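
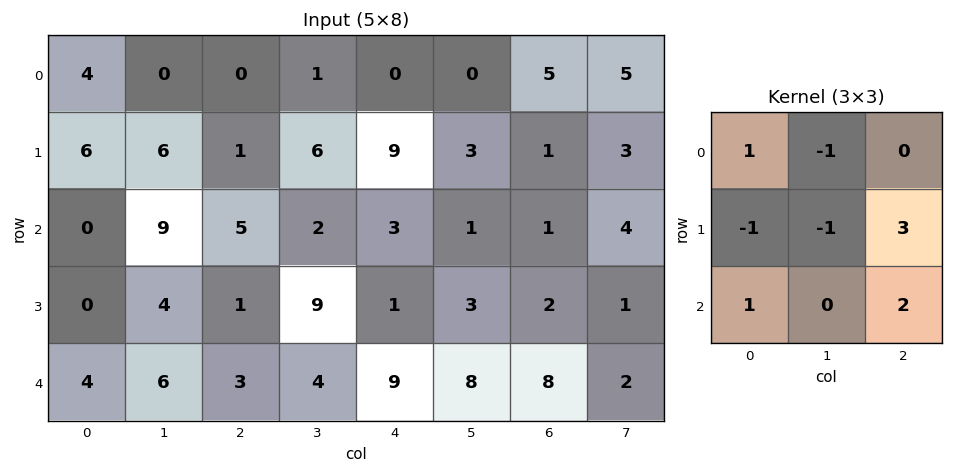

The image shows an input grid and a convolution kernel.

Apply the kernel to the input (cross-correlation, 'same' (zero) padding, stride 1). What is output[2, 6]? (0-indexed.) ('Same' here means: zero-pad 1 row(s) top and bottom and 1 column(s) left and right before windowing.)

17

The receptive field on the zero-padded input at this output position is [3 1 3 / 1 1 4 / 3 2 1]. Elementwise product with the kernel and sum: 3·1 + 1·-1 + 1·-1 + 1·-1 + 4·3 + 3·1 + 1·2.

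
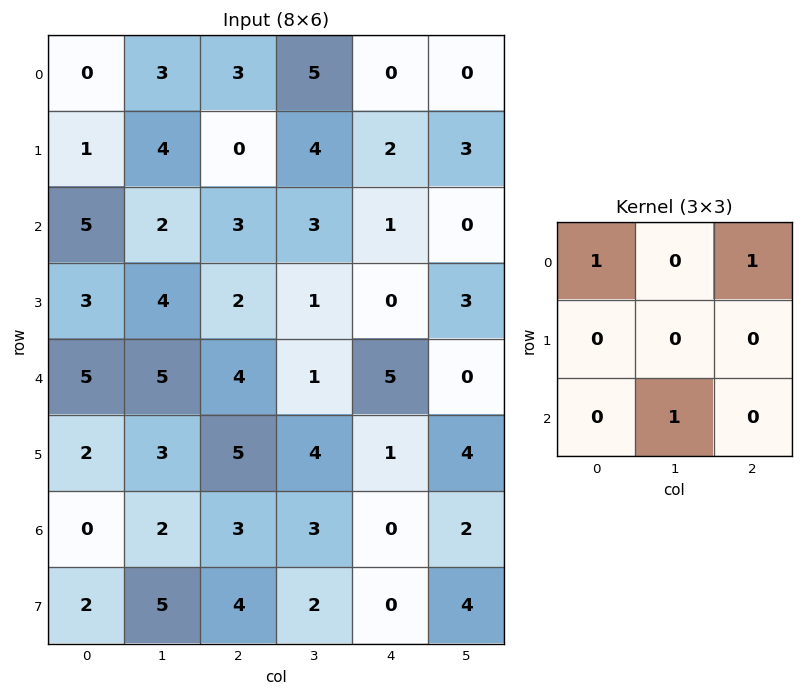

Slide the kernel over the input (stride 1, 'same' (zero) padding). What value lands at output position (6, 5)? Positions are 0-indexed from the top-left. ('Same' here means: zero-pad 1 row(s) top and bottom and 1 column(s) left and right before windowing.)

5

The receptive field on the zero-padded input at this output position is [1 4 0 / 0 2 0 / 0 4 0]. Elementwise product with the kernel and sum: 1·1 + 0·1 + 4·1.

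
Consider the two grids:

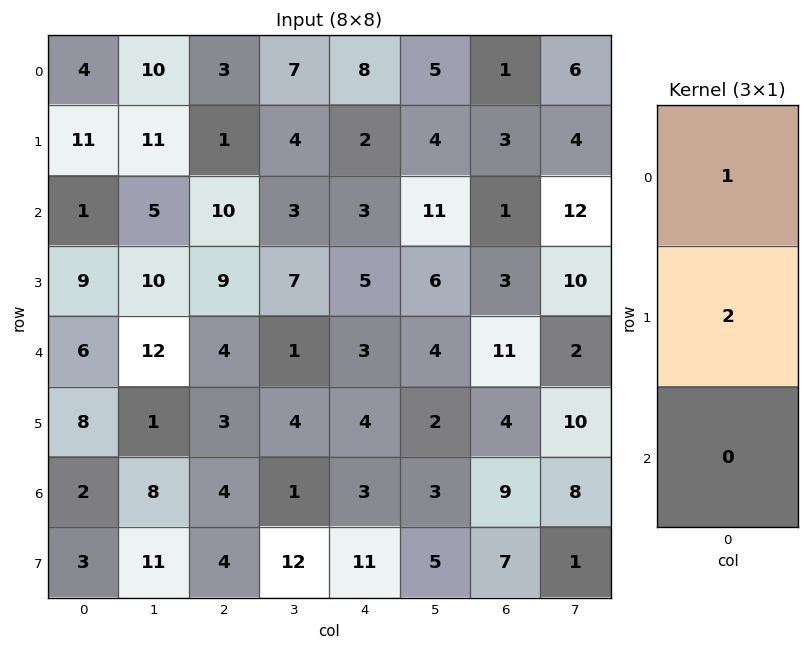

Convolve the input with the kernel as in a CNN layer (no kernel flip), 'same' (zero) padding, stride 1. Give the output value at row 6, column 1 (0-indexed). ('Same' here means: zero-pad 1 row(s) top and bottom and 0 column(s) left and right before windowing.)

17

The receptive field on the zero-padded input at this output position is [1 / 8 / 11]. Elementwise product with the kernel and sum: 1·1 + 8·2.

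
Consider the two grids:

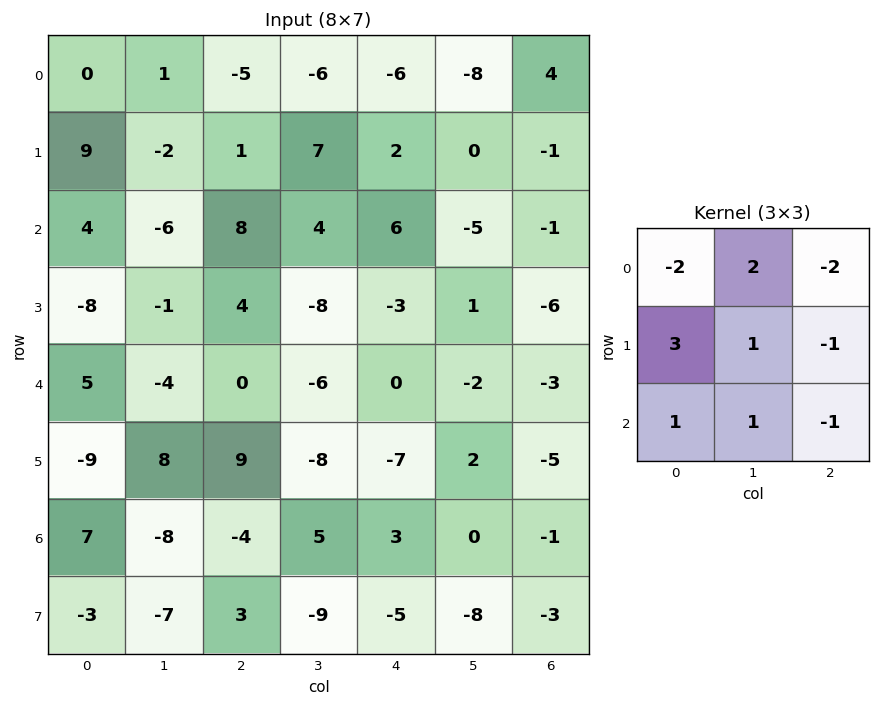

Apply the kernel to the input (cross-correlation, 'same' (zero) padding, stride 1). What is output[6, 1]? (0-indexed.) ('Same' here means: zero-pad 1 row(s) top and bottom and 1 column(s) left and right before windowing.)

The receptive field on the zero-padded input at this output position is [-9 8 9 / 7 -8 -4 / -3 -7 3]. Elementwise product with the kernel and sum: -9·-2 + 8·2 + 9·-2 + 7·3 + -8·1 + -4·-1 + -3·1 + -7·1 + 3·-1.

20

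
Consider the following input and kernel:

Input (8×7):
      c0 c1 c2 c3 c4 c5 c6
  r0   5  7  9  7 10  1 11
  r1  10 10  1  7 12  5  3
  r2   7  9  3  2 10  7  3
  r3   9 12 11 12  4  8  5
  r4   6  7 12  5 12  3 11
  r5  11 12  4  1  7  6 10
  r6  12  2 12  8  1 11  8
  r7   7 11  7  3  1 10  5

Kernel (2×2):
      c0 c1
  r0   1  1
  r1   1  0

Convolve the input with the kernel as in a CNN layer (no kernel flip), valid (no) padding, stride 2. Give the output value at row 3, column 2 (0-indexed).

13

The receptive field on the input at this output position is [1 11 / 1 10]. Elementwise product with the kernel and sum: 1·1 + 11·1 + 1·1.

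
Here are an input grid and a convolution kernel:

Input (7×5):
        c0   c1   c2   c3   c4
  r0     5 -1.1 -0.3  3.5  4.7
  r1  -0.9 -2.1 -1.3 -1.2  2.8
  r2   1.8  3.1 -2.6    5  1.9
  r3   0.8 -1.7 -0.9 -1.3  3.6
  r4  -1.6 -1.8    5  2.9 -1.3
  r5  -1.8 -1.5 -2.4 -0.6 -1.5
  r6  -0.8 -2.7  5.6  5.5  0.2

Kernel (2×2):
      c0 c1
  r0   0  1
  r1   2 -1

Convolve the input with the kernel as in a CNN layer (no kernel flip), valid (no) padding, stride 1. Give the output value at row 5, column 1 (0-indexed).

-13.4

The receptive field on the input at this output position is [-1.5 -2.4 / -2.7 5.6]. Elementwise product with the kernel and sum: -2.4·1 + -2.7·2 + 5.6·-1.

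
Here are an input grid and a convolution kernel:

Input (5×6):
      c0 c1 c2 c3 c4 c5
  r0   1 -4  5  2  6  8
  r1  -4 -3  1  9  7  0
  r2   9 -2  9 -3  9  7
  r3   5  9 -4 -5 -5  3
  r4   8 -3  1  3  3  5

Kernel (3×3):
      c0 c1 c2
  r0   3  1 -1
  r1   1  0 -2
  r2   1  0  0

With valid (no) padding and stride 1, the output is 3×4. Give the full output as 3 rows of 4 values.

Output[0,0]: The receptive field on the input at this output position is [1 -4 5 / -4 -3 1 / 9 -2 9]. Elementwise product with the kernel and sum: 1·3 + -4·1 + 5·-1 + -4·1 + 1·-2 + 9·1.

-3 -32 7 10
-20 -4 -8 12
37 22 22 -15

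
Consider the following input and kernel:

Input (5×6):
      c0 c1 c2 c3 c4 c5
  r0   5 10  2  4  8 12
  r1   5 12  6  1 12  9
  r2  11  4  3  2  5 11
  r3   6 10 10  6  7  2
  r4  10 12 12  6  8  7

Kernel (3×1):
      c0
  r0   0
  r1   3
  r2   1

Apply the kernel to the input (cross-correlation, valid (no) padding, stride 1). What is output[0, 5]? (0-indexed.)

The receptive field on the input at this output position is [12 / 9 / 11]. Elementwise product with the kernel and sum: 9·3 + 11·1.

38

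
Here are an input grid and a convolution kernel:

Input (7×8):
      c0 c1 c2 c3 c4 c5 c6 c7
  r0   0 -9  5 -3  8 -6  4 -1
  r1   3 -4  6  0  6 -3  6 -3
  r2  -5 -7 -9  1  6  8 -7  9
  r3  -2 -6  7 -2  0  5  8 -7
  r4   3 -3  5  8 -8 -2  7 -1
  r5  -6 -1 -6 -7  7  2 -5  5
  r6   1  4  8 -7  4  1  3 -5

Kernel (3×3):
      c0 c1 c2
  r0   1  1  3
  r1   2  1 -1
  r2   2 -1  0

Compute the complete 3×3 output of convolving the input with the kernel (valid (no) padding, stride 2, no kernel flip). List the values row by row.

Output[0,0]: The receptive field on the input at this output position is [0 -9 5 / 3 -4 6 / -5 -7 -9]. Elementwise product with the kernel and sum: 0·1 + -9·1 + 5·3 + 3·2 + -4·1 + 6·-1 + -5·2 + -7·-1.

-1 13 21
-47 24 -24
6 -14 39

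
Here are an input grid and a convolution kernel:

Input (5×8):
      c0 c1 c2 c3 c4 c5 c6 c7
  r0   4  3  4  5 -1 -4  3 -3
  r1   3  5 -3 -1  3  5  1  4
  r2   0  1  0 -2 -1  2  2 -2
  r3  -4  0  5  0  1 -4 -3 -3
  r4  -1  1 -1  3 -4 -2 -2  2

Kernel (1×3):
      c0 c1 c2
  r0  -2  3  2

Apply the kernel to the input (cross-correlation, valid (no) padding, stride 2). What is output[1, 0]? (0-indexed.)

3

The receptive field on the input at this output position is [0 1 0]. Elementwise product with the kernel and sum: 0·-2 + 1·3 + 0·2.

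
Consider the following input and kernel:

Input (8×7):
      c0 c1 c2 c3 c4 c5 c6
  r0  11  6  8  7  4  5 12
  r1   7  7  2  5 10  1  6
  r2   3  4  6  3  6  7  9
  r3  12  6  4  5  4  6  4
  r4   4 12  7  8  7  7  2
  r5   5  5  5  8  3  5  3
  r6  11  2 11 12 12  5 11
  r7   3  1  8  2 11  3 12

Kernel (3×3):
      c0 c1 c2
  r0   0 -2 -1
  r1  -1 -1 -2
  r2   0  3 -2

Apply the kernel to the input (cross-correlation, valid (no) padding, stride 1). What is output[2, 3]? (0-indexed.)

-33

The receptive field on the input at this output position is [3 6 7 / 5 4 6 / 8 7 7]. Elementwise product with the kernel and sum: 6·-2 + 7·-1 + 5·-1 + 4·-1 + 6·-2 + 7·3 + 7·-2.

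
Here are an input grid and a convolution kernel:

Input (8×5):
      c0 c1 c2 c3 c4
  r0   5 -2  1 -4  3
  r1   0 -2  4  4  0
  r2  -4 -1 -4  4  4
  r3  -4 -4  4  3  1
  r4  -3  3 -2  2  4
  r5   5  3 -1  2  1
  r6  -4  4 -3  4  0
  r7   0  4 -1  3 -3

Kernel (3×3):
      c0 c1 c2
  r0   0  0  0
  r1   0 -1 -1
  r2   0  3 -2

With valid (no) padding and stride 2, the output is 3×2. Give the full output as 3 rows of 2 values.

Output[0,0]: The receptive field on the input at this output position is [5 -2 1 / 0 -2 4 / -4 -1 -4]. Elementwise product with the kernel and sum: -2·-1 + 4·-1 + -1·3 + -4·-2.

3 0
13 -6
16 9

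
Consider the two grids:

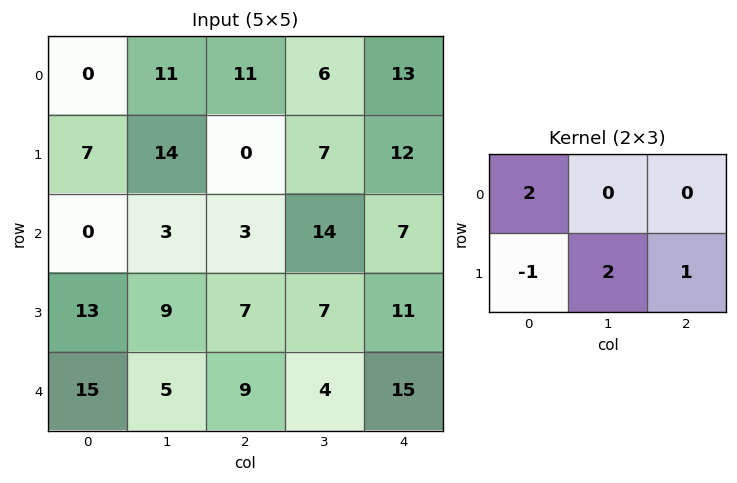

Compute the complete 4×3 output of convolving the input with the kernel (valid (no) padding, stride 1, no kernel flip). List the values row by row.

Output[0,0]: The receptive field on the input at this output position is [0 11 11 / 7 14 0]. Elementwise product with the kernel and sum: 0·2 + 7·-1 + 14·2 + 0·1.
Output[0,1]: The receptive field on the input at this output position is [11 11 6 / 14 0 7]. Elementwise product with the kernel and sum: 11·2 + 14·-1 + 0·2 + 7·1.

21 15 48
23 45 32
12 18 24
30 35 28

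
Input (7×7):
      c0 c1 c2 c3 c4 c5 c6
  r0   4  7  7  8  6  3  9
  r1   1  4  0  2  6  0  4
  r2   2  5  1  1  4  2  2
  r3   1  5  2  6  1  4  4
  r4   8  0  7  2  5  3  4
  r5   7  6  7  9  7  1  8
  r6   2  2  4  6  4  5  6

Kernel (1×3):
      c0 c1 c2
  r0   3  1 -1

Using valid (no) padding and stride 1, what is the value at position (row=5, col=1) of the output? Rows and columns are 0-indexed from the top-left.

16

The receptive field on the input at this output position is [6 7 9]. Elementwise product with the kernel and sum: 6·3 + 7·1 + 9·-1.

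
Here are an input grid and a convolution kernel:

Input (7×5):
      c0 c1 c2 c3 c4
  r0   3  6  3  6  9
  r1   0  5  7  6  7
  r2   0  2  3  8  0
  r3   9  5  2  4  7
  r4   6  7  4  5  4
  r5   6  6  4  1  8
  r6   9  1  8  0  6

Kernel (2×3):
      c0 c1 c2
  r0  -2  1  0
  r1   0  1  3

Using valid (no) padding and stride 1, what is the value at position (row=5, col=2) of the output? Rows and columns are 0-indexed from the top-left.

The receptive field on the input at this output position is [4 1 8 / 8 0 6]. Elementwise product with the kernel and sum: 4·-2 + 1·1 + 0·1 + 6·3.

11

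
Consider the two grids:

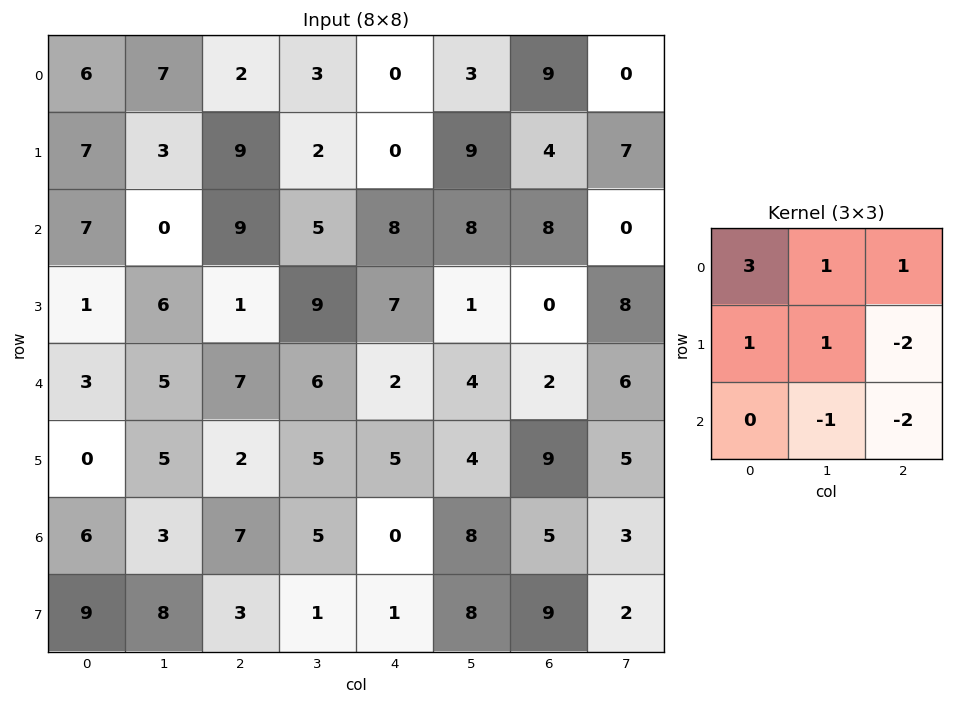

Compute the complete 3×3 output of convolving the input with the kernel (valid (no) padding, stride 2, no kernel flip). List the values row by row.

1 -1 -11
16 26 40
5 21 -15

Output[0,0]: The receptive field on the input at this output position is [6 7 2 / 7 3 9 / 7 0 9]. Elementwise product with the kernel and sum: 6·3 + 7·1 + 2·1 + 7·1 + 3·1 + 9·-2 + 0·-1 + 9·-2.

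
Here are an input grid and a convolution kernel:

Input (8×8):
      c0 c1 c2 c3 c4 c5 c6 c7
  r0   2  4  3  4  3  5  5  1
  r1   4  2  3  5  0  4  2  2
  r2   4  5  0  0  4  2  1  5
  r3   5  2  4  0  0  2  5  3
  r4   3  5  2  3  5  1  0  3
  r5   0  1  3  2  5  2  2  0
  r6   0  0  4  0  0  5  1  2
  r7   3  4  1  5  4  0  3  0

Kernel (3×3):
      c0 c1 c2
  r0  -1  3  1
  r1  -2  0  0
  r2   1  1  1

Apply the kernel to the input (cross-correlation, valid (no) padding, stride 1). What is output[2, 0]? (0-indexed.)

11

The receptive field on the input at this output position is [4 5 0 / 5 2 4 / 3 5 2]. Elementwise product with the kernel and sum: 4·-1 + 5·3 + 0·1 + 5·-2 + 3·1 + 5·1 + 2·1.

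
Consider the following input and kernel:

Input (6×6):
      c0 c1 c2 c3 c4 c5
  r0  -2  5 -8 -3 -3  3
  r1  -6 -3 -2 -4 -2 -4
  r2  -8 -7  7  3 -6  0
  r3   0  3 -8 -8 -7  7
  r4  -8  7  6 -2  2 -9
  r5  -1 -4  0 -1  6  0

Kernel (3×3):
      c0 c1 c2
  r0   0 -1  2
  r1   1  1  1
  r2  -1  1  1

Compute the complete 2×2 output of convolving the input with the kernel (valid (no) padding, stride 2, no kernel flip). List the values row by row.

-24 -21
37 -44

Output[0,0]: The receptive field on the input at this output position is [-2 5 -8 / -6 -3 -2 / -8 -7 7]. Elementwise product with the kernel and sum: 5·-1 + -8·2 + -6·1 + -3·1 + -2·1 + -8·-1 + -7·1 + 7·1.
Output[0,1]: The receptive field on the input at this output position is [-8 -3 -3 / -2 -4 -2 / 7 3 -6]. Elementwise product with the kernel and sum: -3·-1 + -3·2 + -2·1 + -4·1 + -2·1 + 7·-1 + 3·1 + -6·1.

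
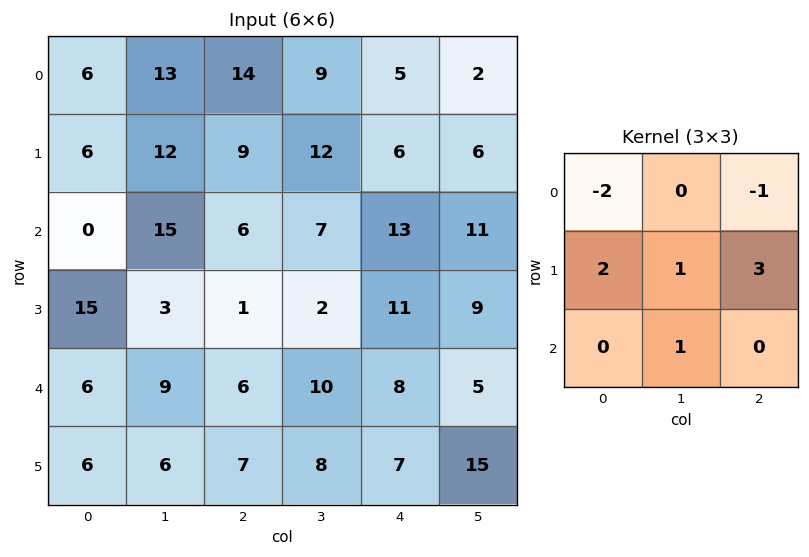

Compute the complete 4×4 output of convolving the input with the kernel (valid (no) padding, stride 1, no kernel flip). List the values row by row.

40 40 22 41
15 22 36 41
39 -18 22 25
14 53 41 37

Output[0,0]: The receptive field on the input at this output position is [6 13 14 / 6 12 9 / 0 15 6]. Elementwise product with the kernel and sum: 6·-2 + 14·-1 + 6·2 + 12·1 + 9·3 + 15·1.
Output[0,1]: The receptive field on the input at this output position is [13 14 9 / 12 9 12 / 15 6 7]. Elementwise product with the kernel and sum: 13·-2 + 9·-1 + 12·2 + 9·1 + 12·3 + 6·1.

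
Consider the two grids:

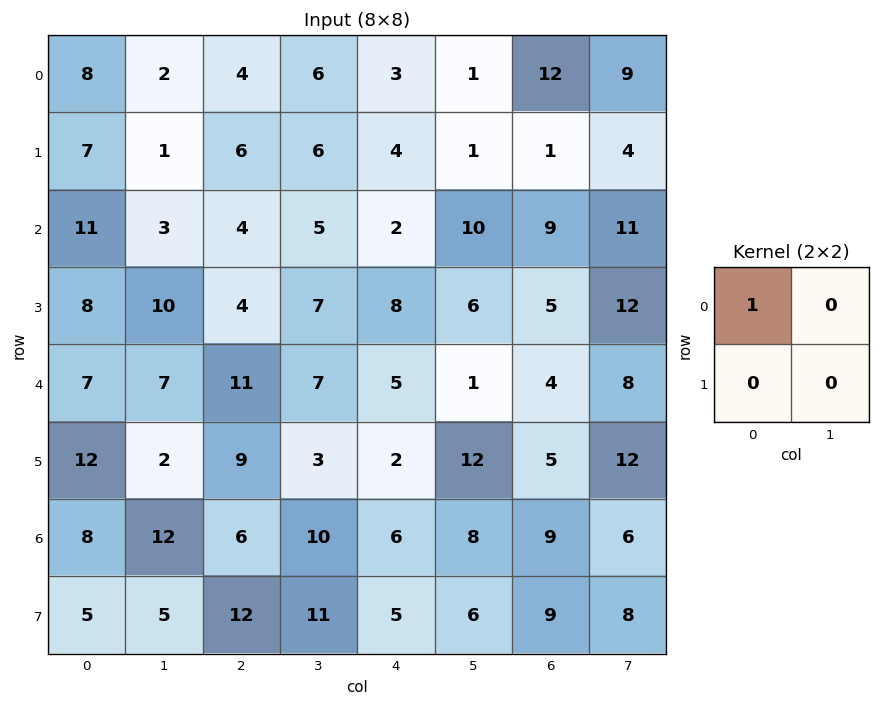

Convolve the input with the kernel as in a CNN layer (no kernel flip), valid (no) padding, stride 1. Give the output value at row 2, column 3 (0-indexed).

5

The receptive field on the input at this output position is [5 2 / 7 8]. Elementwise product with the kernel and sum: 5·1.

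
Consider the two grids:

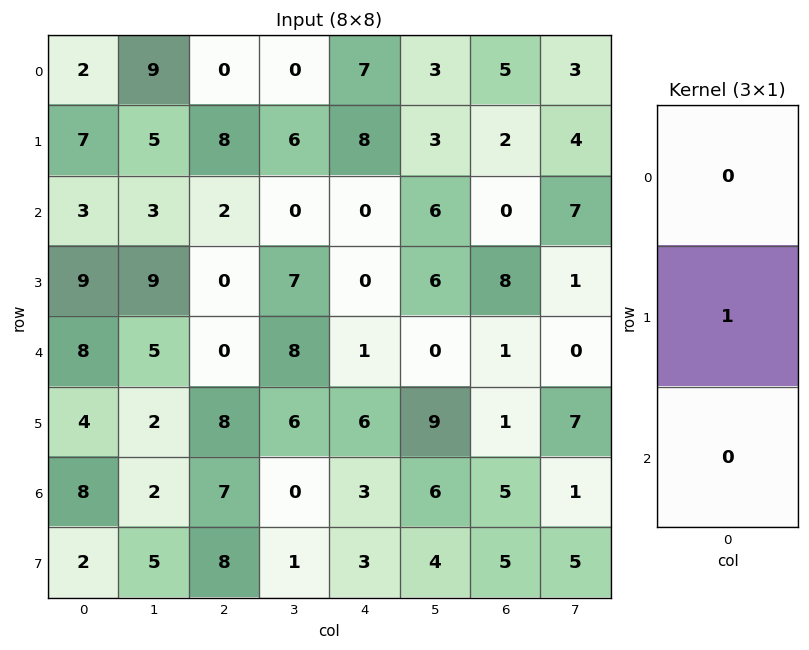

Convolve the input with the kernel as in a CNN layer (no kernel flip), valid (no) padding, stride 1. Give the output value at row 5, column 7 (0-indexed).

1

The receptive field on the input at this output position is [7 / 1 / 5]. Elementwise product with the kernel and sum: 1·1.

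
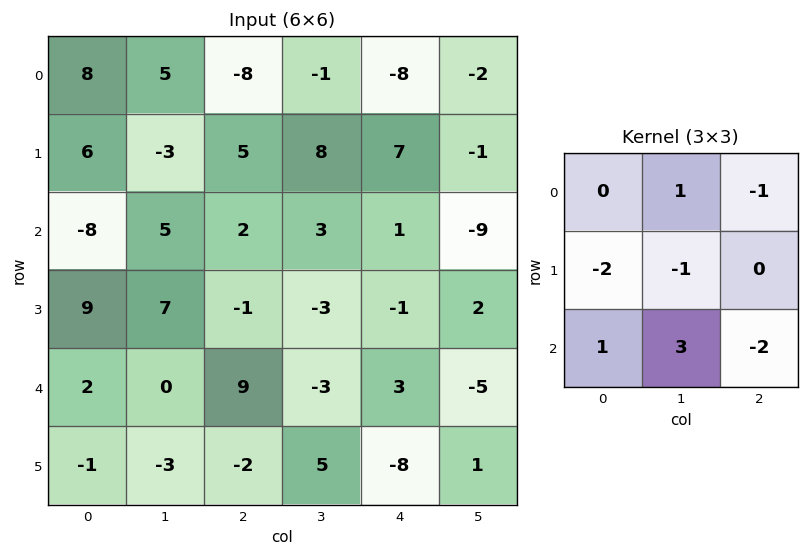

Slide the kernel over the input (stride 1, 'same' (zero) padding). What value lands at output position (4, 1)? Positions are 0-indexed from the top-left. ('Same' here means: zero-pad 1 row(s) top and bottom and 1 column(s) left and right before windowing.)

-2

The receptive field on the zero-padded input at this output position is [9 7 -1 / 2 0 9 / -1 -3 -2]. Elementwise product with the kernel and sum: 7·1 + -1·-1 + 2·-2 + 0·-1 + -1·1 + -3·3 + -2·-2.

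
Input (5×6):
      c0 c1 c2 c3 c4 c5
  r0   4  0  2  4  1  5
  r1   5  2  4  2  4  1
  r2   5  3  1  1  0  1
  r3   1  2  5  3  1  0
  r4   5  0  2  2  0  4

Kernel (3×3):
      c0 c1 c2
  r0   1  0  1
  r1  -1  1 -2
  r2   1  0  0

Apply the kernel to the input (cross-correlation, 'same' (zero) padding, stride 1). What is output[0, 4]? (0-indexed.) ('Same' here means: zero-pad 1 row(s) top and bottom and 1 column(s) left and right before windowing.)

The receptive field on the zero-padded input at this output position is [0 0 0 / 4 1 5 / 2 4 1]. Elementwise product with the kernel and sum: 0·1 + 0·1 + 4·-1 + 1·1 + 5·-2 + 2·1.

-11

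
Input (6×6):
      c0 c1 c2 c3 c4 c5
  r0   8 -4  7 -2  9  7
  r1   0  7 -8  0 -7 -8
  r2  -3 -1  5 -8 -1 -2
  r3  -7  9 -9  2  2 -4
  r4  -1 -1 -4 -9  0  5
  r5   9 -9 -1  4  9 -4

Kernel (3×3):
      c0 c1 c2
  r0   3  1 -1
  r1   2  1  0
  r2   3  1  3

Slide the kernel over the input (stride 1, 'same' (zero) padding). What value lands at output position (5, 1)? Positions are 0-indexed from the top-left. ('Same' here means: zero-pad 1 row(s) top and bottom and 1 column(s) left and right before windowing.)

9

The receptive field on the zero-padded input at this output position is [-1 -1 -4 / 9 -9 -1 / 0 0 0]. Elementwise product with the kernel and sum: -1·3 + -1·1 + -4·-1 + 9·2 + -9·1 + 0·3 + 0·1 + 0·3.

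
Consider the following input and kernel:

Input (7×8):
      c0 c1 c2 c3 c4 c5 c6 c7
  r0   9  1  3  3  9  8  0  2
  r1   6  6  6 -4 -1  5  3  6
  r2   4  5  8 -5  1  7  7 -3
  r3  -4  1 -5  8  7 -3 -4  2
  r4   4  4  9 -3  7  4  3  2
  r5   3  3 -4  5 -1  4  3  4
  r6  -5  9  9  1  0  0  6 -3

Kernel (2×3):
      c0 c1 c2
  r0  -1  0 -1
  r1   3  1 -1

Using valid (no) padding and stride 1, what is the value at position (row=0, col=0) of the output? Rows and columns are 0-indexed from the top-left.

The receptive field on the input at this output position is [9 1 3 / 6 6 6]. Elementwise product with the kernel and sum: 9·-1 + 3·-1 + 6·3 + 6·1 + 6·-1.

6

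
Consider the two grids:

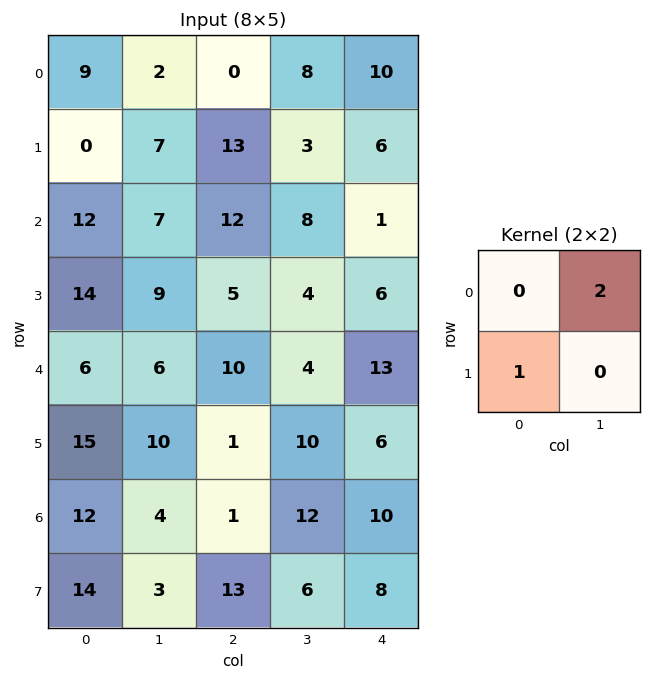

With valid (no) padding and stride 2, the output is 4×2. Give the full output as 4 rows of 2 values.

4 29
28 21
27 9
22 37

Output[0,0]: The receptive field on the input at this output position is [9 2 / 0 7]. Elementwise product with the kernel and sum: 2·2 + 0·1.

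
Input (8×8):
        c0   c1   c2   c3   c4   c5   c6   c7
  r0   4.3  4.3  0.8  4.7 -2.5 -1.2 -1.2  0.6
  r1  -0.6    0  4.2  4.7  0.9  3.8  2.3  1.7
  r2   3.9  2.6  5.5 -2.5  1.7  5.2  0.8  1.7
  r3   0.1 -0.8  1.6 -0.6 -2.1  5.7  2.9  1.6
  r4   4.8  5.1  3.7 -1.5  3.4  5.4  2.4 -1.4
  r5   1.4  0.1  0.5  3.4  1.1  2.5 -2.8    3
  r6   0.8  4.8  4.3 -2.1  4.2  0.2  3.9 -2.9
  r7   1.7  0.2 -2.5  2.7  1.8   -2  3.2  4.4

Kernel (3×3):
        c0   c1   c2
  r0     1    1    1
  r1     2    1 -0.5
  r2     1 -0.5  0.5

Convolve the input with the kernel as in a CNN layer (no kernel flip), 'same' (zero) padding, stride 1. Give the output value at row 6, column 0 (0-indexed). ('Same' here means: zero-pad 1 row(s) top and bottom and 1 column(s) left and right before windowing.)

The receptive field on the zero-padded input at this output position is [0 1.4 0.1 / 0 0.8 4.8 / 0 1.7 0.2]. Elementwise product with the kernel and sum: 0·1 + 1.4·1 + 0.1·1 + 0·2 + 0.8·1 + 4.8·-0.5 + 0·1 + 1.7·-0.5 + 0.2·0.5.

-0.85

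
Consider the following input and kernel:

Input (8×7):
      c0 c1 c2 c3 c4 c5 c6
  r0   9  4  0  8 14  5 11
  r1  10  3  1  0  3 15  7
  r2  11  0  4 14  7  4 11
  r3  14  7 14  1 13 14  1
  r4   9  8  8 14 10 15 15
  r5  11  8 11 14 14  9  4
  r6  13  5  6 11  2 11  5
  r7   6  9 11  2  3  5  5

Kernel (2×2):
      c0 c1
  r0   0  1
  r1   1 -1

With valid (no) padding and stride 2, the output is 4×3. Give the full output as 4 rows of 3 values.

Output[0,0]: The receptive field on the input at this output position is [9 4 / 10 3]. Elementwise product with the kernel and sum: 4·1 + 10·1 + 3·-1.

11 9 -7
7 27 3
11 11 20
2 20 9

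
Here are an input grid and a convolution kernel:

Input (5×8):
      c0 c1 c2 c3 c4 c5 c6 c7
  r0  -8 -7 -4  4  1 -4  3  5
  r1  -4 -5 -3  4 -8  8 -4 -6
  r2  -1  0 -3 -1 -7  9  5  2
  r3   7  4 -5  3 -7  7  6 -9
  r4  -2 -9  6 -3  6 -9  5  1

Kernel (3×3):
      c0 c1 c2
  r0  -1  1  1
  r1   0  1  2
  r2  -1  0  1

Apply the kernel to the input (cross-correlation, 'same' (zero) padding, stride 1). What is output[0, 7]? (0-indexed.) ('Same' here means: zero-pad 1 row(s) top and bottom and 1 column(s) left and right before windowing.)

The receptive field on the zero-padded input at this output position is [0 0 0 / 3 5 0 / -4 -6 0]. Elementwise product with the kernel and sum: 0·-1 + 0·1 + 0·1 + 5·1 + 0·2 + -4·-1 + 0·1.

9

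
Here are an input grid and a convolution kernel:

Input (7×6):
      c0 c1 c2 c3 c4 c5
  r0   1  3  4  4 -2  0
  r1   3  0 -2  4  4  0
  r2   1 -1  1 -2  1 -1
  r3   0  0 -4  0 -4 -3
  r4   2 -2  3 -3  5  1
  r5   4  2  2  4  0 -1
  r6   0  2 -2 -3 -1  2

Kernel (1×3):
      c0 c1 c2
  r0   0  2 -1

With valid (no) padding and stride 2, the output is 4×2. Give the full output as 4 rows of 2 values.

2 10
-3 -5
-7 -11
6 -5

Output[0,0]: The receptive field on the input at this output position is [1 3 4]. Elementwise product with the kernel and sum: 3·2 + 4·-1.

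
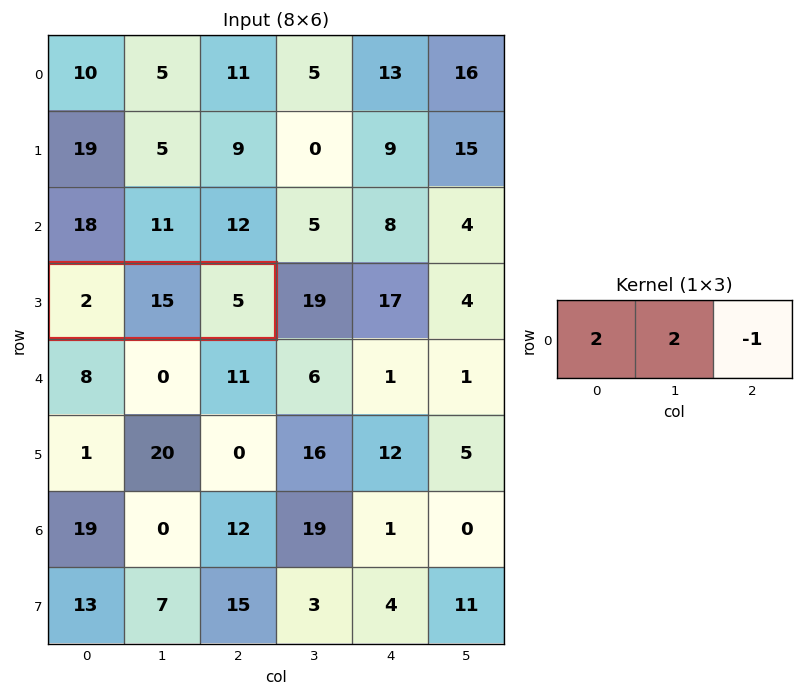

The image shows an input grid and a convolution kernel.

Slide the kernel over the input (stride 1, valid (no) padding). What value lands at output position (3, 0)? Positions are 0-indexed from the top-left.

The receptive field on the input at this output position is [2 15 5]. Elementwise product with the kernel and sum: 2·2 + 15·2 + 5·-1.

29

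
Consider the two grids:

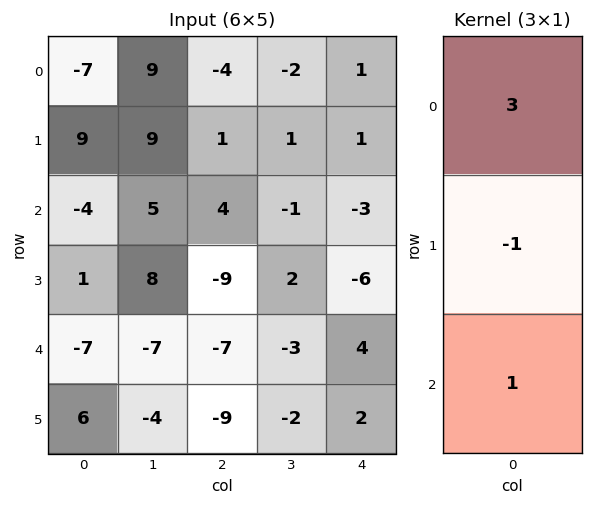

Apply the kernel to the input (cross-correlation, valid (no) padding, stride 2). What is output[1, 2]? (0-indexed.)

1

The receptive field on the input at this output position is [-3 / -6 / 4]. Elementwise product with the kernel and sum: -3·3 + -6·-1 + 4·1.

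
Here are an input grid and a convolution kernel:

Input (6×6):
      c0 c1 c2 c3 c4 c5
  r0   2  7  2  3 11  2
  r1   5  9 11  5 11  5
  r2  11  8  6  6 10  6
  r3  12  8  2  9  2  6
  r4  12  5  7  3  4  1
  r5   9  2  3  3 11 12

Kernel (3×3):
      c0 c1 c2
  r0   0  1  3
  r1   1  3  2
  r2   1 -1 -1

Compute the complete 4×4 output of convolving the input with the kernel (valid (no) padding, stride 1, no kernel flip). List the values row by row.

Output[0,0]: The receptive field on the input at this output position is [2 7 2 / 5 9 11 / 11 8 6]. Elementwise product with the kernel and sum: 7·1 + 2·3 + 5·1 + 9·3 + 11·2 + 11·1 + 8·-1 + 6·-1.
Output[0,1]: The receptive field on the input at this output position is [7 2 3 / 9 11 5 / 8 6 6]. Elementwise product with the kernel and sum: 2·1 + 3·3 + 9·1 + 11·3 + 5·2 + 8·1 + 6·-1 + 6·-1.

64 59 74 55
91 61 73 75
66 51 69 53
59 57 28 17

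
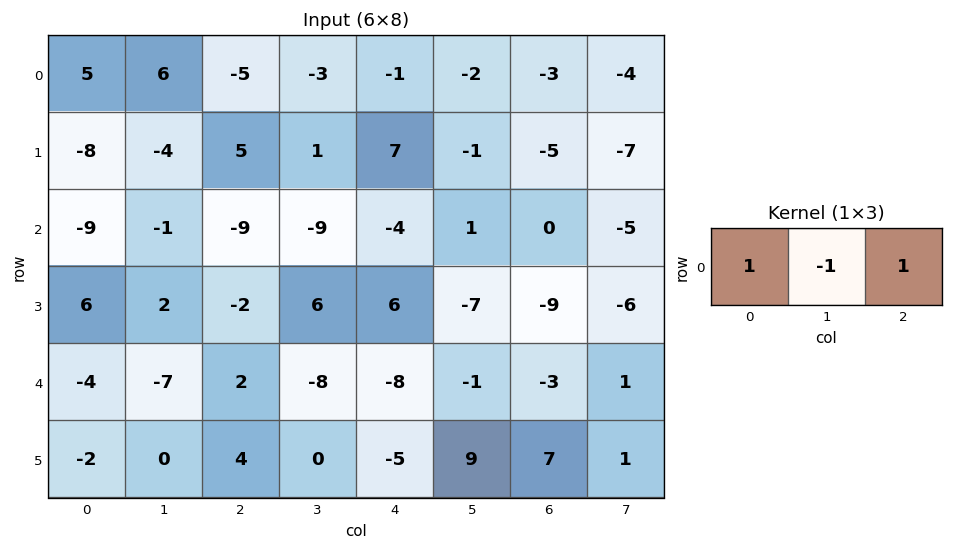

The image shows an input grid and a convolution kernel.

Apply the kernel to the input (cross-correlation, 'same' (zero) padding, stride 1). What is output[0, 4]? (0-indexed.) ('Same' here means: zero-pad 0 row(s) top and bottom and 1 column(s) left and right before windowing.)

-4

The receptive field on the zero-padded input at this output position is [-3 -1 -2]. Elementwise product with the kernel and sum: -3·1 + -1·-1 + -2·1.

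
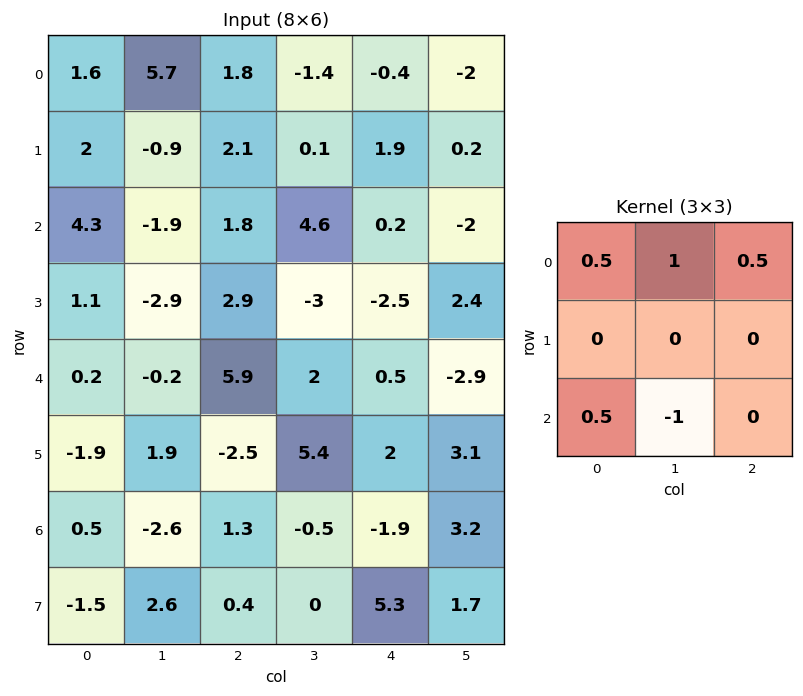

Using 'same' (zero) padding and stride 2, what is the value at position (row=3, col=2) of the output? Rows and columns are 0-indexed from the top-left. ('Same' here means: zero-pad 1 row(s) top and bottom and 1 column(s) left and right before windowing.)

The receptive field on the zero-padded input at this output position is [5.4 2 3.1 / -0.5 -1.9 3.2 / 0 5.3 1.7]. Elementwise product with the kernel and sum: 5.4·0.5 + 2·1 + 3.1·0.5 + 0·0.5 + 5.3·-1.

0.95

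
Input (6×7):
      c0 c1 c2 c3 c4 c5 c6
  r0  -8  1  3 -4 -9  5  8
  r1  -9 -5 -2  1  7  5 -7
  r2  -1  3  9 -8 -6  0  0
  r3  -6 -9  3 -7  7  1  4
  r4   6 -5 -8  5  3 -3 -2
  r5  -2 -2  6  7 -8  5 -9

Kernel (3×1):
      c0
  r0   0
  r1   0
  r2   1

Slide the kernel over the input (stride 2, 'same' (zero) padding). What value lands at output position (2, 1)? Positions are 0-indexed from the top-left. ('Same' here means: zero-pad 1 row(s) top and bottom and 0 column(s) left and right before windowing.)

6

The receptive field on the zero-padded input at this output position is [3 / -8 / 6]. Elementwise product with the kernel and sum: 6·1.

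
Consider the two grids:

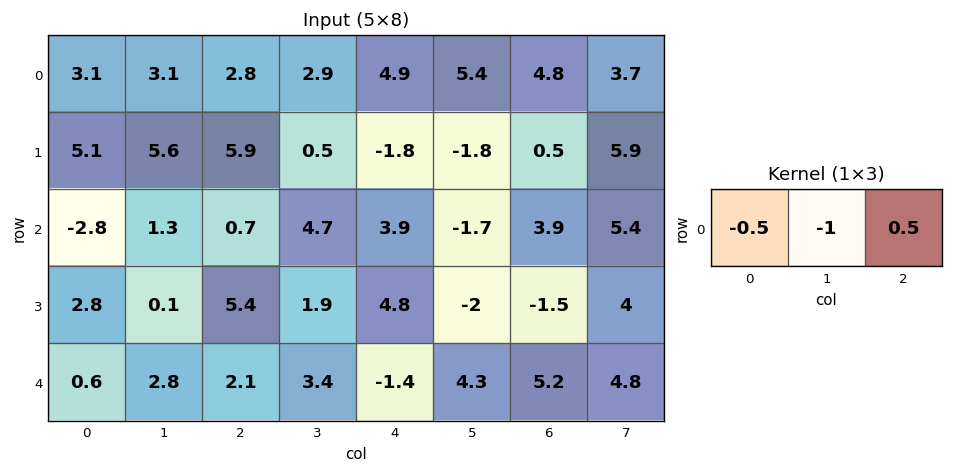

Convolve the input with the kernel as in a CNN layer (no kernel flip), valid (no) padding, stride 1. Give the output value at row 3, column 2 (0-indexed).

The receptive field on the input at this output position is [5.4 1.9 4.8]. Elementwise product with the kernel and sum: 5.4·-0.5 + 1.9·-1 + 4.8·0.5.

-2.2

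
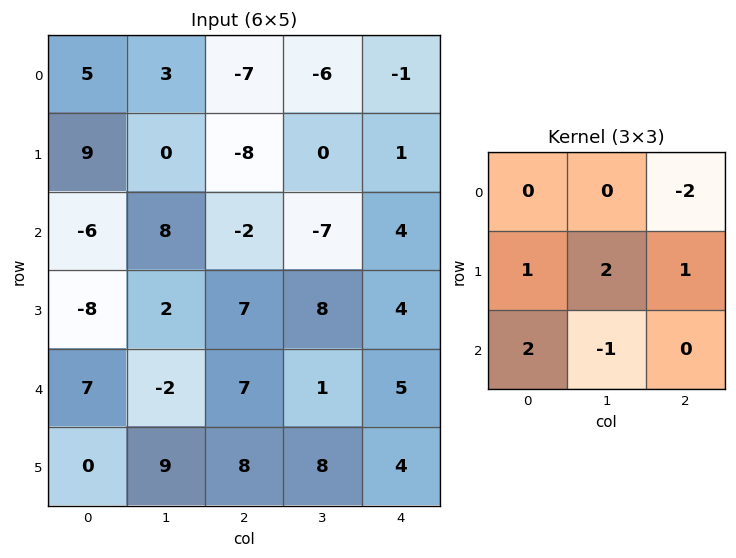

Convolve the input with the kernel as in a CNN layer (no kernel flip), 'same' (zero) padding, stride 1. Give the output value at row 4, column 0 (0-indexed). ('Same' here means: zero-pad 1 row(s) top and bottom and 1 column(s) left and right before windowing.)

The receptive field on the zero-padded input at this output position is [0 -8 2 / 0 7 -2 / 0 0 9]. Elementwise product with the kernel and sum: 2·-2 + 0·1 + 7·2 + -2·1 + 0·2 + 0·-1.

8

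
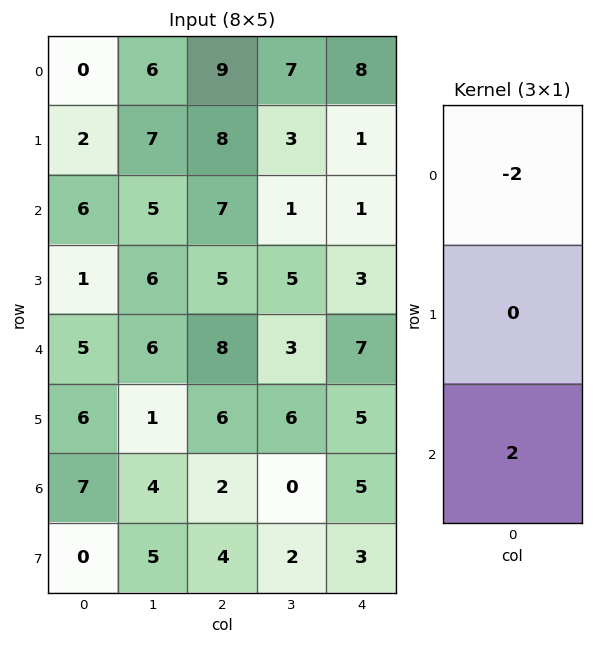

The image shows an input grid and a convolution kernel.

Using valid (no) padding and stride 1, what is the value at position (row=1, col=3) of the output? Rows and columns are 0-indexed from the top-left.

The receptive field on the input at this output position is [3 / 1 / 5]. Elementwise product with the kernel and sum: 3·-2 + 5·2.

4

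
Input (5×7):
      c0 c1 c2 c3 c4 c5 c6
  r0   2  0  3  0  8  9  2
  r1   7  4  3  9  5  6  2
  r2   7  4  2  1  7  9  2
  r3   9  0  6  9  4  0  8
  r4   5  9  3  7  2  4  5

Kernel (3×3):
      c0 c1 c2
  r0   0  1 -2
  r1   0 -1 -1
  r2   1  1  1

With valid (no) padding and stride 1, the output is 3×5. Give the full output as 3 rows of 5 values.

0 -2 -20 -4 15
7 -3 10 -10 3
11 4 -14 -2 8

Output[0,0]: The receptive field on the input at this output position is [2 0 3 / 7 4 3 / 7 4 2]. Elementwise product with the kernel and sum: 0·1 + 3·-2 + 4·-1 + 3·-1 + 7·1 + 4·1 + 2·1.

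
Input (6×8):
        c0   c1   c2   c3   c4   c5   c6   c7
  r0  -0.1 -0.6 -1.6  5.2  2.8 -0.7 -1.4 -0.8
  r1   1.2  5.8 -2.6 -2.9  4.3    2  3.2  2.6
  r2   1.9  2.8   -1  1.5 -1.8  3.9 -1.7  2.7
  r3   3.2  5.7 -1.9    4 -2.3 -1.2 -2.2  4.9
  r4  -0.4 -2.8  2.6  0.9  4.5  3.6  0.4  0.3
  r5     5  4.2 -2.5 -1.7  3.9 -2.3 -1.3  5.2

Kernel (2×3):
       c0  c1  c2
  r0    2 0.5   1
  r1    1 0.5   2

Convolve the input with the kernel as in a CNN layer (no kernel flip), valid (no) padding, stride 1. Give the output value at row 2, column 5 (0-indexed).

The receptive field on the input at this output position is [3.9 -1.7 2.7 / -1.2 -2.2 4.9]. Elementwise product with the kernel and sum: 3.9·2 + -1.7·0.5 + 2.7·1 + -1.2·1 + -2.2·0.5 + 4.9·2.

17.15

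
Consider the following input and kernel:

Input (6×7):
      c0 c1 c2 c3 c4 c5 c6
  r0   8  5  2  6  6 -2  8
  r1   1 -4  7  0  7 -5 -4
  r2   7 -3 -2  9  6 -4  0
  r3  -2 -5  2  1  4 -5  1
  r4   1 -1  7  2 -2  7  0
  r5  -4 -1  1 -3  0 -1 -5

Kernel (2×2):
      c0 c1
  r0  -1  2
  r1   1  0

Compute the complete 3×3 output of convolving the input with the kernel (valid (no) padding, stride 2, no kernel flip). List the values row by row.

Output[0,0]: The receptive field on the input at this output position is [8 5 / 1 -4]. Elementwise product with the kernel and sum: 8·-1 + 5·2 + 1·1.
Output[0,1]: The receptive field on the input at this output position is [2 6 / 7 0]. Elementwise product with the kernel and sum: 2·-1 + 6·2 + 7·1.

3 17 -3
-15 22 -10
-7 -2 16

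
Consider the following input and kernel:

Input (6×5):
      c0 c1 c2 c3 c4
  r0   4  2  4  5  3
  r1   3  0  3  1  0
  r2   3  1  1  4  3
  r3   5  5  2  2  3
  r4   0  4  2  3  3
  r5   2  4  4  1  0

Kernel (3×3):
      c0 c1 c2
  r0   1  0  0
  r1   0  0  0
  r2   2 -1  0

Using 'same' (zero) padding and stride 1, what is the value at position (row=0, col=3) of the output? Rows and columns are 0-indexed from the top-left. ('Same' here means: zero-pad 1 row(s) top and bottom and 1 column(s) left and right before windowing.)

The receptive field on the zero-padded input at this output position is [0 0 0 / 4 5 3 / 3 1 0]. Elementwise product with the kernel and sum: 0·1 + 3·2 + 1·-1.

5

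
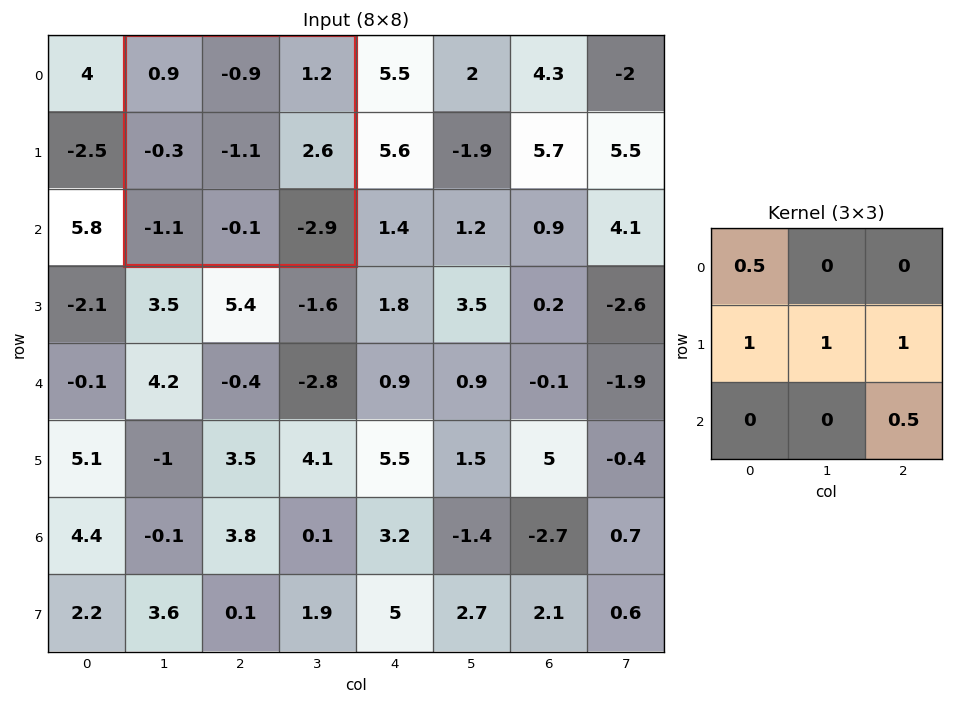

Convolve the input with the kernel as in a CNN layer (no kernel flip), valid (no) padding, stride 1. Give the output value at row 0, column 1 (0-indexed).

The receptive field on the input at this output position is [0.9 -0.9 1.2 / -0.3 -1.1 2.6 / -1.1 -0.1 -2.9]. Elementwise product with the kernel and sum: 0.9·0.5 + -0.3·1 + -1.1·1 + 2.6·1 + -2.9·0.5.

0.2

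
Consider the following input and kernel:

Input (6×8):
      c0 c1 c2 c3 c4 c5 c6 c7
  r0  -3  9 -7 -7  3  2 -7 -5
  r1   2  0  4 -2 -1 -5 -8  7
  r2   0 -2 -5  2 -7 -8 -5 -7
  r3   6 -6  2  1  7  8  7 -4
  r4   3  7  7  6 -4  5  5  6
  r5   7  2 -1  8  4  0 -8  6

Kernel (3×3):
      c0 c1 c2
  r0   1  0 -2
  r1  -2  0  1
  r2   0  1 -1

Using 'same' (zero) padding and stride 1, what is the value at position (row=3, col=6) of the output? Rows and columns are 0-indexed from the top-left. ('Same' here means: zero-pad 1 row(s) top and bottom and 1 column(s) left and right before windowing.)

The receptive field on the zero-padded input at this output position is [-8 -5 -7 / 8 7 -4 / 5 5 6]. Elementwise product with the kernel and sum: -8·1 + -7·-2 + 8·-2 + -4·1 + 5·1 + 6·-1.

-15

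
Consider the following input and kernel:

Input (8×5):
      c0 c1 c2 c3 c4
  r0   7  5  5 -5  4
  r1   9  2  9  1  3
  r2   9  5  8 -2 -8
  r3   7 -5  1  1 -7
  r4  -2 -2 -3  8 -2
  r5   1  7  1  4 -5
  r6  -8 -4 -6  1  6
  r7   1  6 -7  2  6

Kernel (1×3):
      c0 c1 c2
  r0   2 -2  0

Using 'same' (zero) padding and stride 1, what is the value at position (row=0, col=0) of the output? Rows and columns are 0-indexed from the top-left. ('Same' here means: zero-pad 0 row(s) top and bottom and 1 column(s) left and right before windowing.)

-14

The receptive field on the zero-padded input at this output position is [0 7 5]. Elementwise product with the kernel and sum: 0·2 + 7·-2.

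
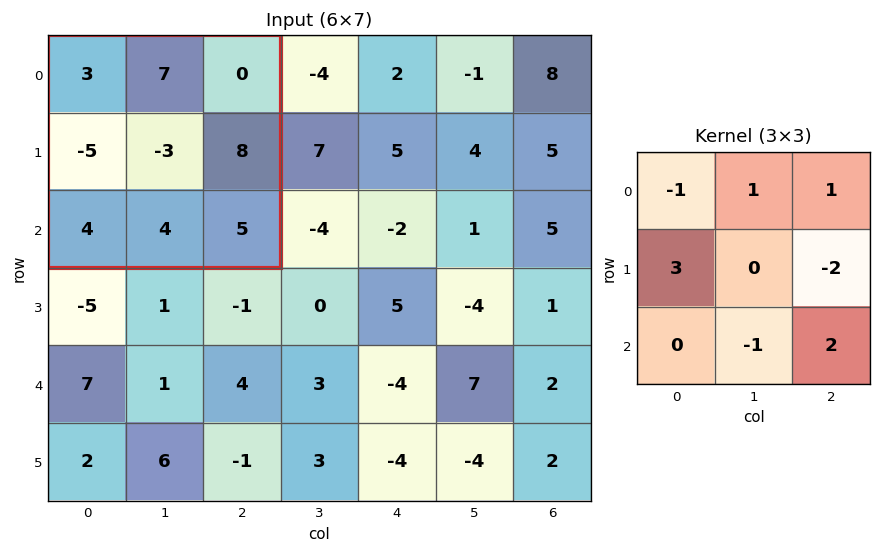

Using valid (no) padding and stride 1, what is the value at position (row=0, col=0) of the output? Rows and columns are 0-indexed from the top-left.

The receptive field on the input at this output position is [3 7 0 / -5 -3 8 / 4 4 5]. Elementwise product with the kernel and sum: 3·-1 + 7·1 + 0·1 + -5·3 + 8·-2 + 4·-1 + 5·2.

-21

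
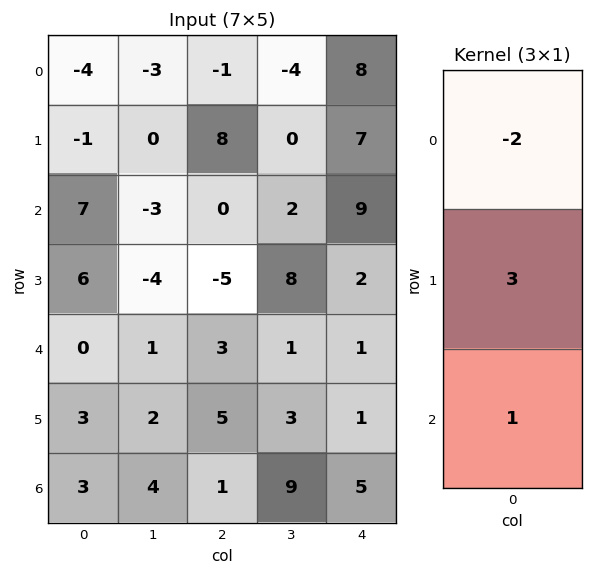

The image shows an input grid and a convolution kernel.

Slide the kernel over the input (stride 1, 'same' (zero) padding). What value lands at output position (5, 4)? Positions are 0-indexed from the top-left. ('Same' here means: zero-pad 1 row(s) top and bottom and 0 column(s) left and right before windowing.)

6

The receptive field on the zero-padded input at this output position is [1 / 1 / 5]. Elementwise product with the kernel and sum: 1·-2 + 1·3 + 5·1.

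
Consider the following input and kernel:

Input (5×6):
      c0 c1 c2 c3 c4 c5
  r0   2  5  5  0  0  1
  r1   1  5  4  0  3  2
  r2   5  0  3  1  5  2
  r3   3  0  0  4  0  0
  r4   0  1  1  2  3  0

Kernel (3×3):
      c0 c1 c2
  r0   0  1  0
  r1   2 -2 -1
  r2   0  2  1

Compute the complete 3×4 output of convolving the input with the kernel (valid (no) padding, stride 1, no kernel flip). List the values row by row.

-4 14 12 4
12 1 7 -7
9 3 0 19

Output[0,0]: The receptive field on the input at this output position is [2 5 5 / 1 5 4 / 5 0 3]. Elementwise product with the kernel and sum: 5·1 + 1·2 + 5·-2 + 4·-1 + 0·2 + 3·1.
Output[0,1]: The receptive field on the input at this output position is [5 5 0 / 5 4 0 / 0 3 1]. Elementwise product with the kernel and sum: 5·1 + 5·2 + 4·-2 + 0·-1 + 3·2 + 1·1.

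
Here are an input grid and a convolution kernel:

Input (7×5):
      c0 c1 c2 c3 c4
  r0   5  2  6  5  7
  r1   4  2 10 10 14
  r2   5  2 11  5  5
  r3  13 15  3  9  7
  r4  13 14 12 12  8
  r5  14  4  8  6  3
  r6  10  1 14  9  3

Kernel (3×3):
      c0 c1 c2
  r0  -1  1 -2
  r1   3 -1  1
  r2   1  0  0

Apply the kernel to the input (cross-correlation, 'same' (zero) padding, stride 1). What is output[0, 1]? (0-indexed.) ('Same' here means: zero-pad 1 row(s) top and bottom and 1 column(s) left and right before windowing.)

The receptive field on the zero-padded input at this output position is [0 0 0 / 5 2 6 / 4 2 10]. Elementwise product with the kernel and sum: 0·-1 + 0·1 + 0·-2 + 5·3 + 2·-1 + 6·1 + 4·1.

23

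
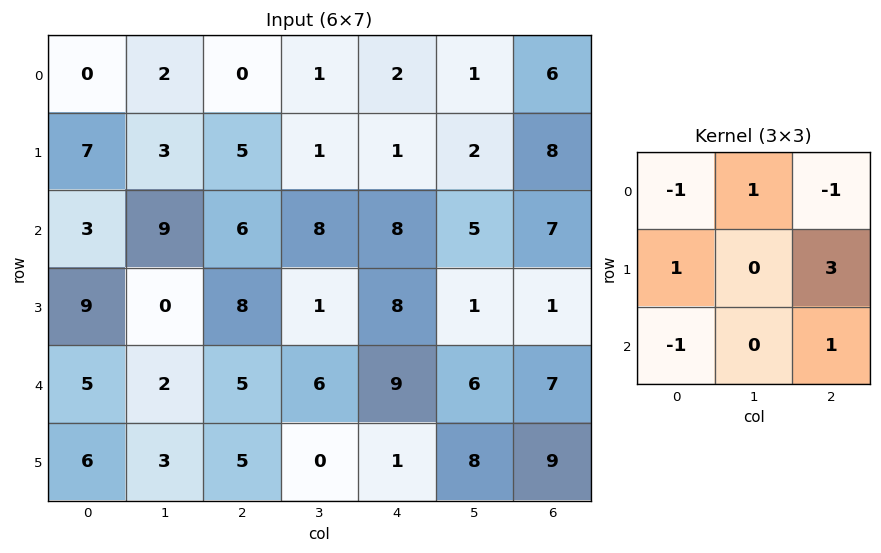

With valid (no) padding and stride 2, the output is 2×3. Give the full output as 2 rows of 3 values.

Output[0,0]: The receptive field on the input at this output position is [0 2 0 / 7 3 5 / 3 9 6]. Elementwise product with the kernel and sum: 0·-1 + 2·1 + 0·-1 + 7·1 + 5·3 + 3·-1 + 6·1.
Output[0,1]: The receptive field on the input at this output position is [0 1 2 / 5 1 1 / 6 8 8]. Elementwise product with the kernel and sum: 0·-1 + 1·1 + 2·-1 + 5·1 + 1·3 + 6·-1 + 8·1.

27 9 17
33 30 -1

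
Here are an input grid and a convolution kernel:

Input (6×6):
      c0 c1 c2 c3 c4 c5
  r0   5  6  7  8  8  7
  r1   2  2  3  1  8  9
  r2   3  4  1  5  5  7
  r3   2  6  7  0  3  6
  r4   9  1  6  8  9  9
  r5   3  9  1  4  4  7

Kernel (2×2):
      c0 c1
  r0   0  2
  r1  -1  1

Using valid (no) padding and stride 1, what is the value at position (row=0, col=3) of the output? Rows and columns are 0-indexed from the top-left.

23

The receptive field on the input at this output position is [8 8 / 1 8]. Elementwise product with the kernel and sum: 8·2 + 1·-1 + 8·1.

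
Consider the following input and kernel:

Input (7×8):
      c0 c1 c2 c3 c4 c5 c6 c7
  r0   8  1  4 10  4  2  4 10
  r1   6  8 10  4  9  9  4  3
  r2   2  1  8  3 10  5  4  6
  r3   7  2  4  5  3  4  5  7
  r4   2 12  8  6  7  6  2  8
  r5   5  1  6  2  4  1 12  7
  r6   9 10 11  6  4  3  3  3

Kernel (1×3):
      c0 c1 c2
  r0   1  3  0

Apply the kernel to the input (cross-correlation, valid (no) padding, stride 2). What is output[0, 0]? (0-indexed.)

The receptive field on the input at this output position is [8 1 4]. Elementwise product with the kernel and sum: 8·1 + 1·3.

11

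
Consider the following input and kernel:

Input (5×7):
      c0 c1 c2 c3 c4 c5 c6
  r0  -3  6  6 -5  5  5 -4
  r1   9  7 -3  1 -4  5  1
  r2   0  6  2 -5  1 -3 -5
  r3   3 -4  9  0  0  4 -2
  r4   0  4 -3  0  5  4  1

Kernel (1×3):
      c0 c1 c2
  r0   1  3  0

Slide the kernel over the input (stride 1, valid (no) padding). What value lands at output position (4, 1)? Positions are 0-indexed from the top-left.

The receptive field on the input at this output position is [4 -3 0]. Elementwise product with the kernel and sum: 4·1 + -3·3.

-5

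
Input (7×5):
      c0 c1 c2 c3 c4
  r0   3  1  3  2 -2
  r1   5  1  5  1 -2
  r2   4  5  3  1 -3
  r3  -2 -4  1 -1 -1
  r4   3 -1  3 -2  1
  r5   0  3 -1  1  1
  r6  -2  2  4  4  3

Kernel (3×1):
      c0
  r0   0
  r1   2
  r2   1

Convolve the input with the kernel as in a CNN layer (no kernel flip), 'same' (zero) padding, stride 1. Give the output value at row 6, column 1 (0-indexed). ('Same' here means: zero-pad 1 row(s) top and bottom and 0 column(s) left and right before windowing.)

The receptive field on the zero-padded input at this output position is [3 / 2 / 0]. Elementwise product with the kernel and sum: 2·2 + 0·1.

4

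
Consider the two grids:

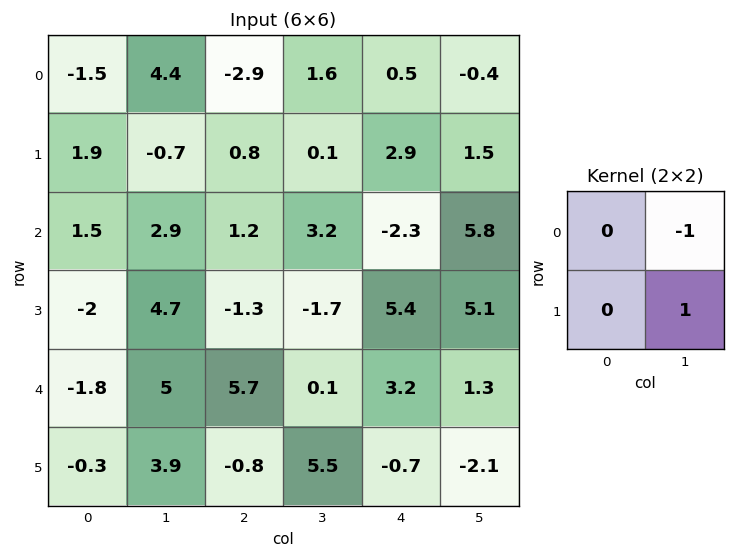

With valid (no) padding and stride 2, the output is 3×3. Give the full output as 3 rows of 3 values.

Output[0,0]: The receptive field on the input at this output position is [-1.5 4.4 / 1.9 -0.7]. Elementwise product with the kernel and sum: 4.4·-1 + -0.7·1.

-5.1 -1.5 1.9
1.8 -4.9 -0.7
-1.1 5.4 -3.4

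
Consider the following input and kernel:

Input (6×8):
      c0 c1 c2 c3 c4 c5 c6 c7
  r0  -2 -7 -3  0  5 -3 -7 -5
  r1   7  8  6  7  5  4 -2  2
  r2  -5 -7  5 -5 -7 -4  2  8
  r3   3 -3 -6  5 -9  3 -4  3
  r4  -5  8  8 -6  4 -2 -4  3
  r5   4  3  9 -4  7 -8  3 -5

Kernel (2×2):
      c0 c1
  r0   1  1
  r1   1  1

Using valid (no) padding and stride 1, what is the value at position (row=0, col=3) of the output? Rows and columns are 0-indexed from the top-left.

17

The receptive field on the input at this output position is [0 5 / 7 5]. Elementwise product with the kernel and sum: 0·1 + 5·1 + 7·1 + 5·1.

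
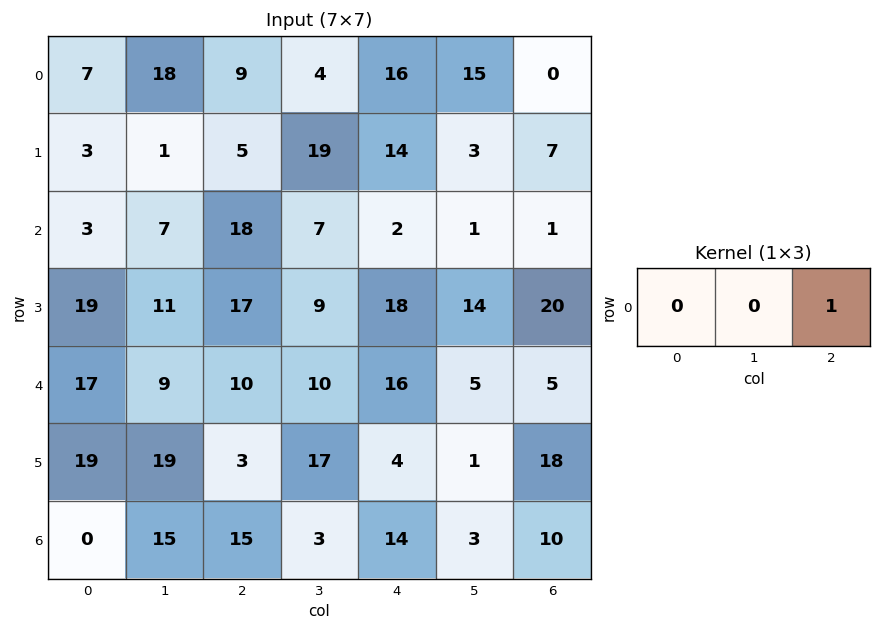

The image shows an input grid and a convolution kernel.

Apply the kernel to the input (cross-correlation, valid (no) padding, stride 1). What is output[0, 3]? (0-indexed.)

The receptive field on the input at this output position is [4 16 15]. Elementwise product with the kernel and sum: 15·1.

15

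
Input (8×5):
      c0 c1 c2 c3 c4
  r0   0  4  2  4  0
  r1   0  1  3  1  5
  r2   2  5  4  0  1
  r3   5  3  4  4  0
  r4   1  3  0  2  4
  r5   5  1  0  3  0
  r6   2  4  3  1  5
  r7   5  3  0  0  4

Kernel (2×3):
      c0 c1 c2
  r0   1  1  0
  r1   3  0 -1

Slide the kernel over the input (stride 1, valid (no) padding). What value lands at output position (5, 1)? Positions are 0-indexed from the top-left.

The receptive field on the input at this output position is [1 0 3 / 4 3 1]. Elementwise product with the kernel and sum: 1·1 + 0·1 + 4·3 + 1·-1.

12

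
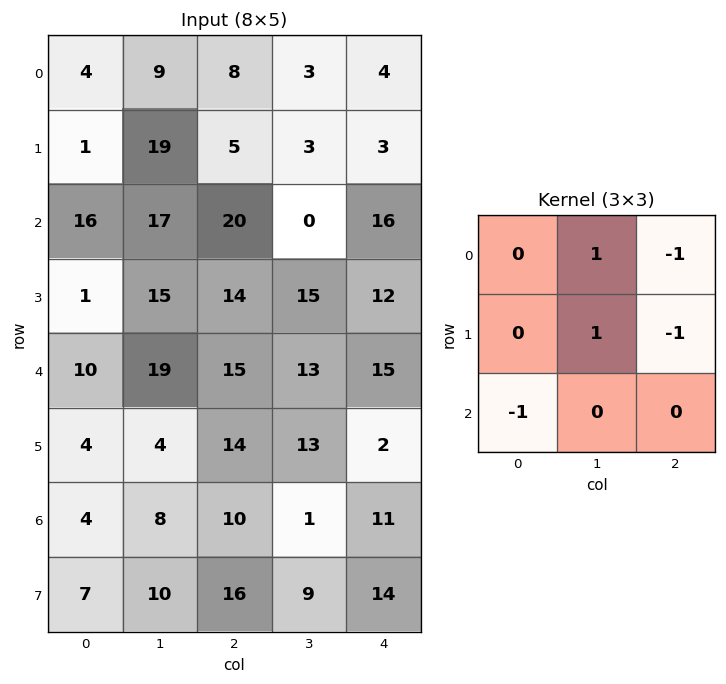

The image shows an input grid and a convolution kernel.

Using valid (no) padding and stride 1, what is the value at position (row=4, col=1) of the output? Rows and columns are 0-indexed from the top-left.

-5

The receptive field on the input at this output position is [19 15 13 / 4 14 13 / 8 10 1]. Elementwise product with the kernel and sum: 15·1 + 13·-1 + 14·1 + 13·-1 + 8·-1.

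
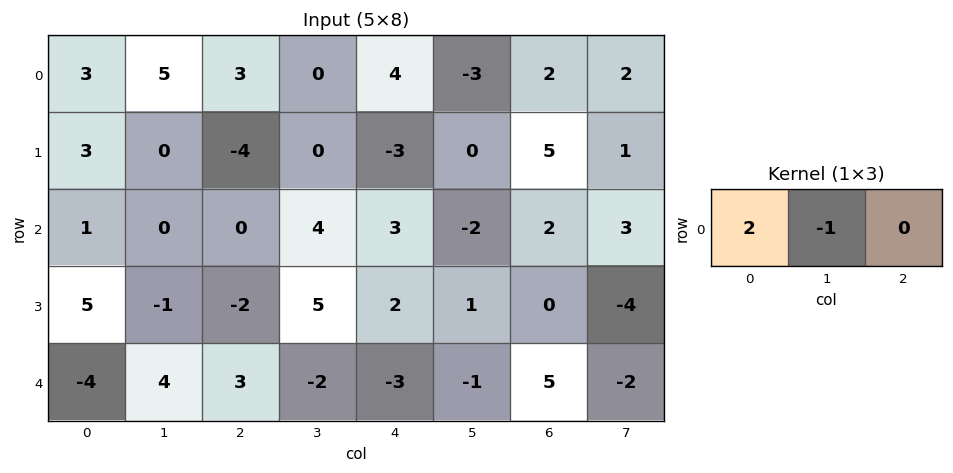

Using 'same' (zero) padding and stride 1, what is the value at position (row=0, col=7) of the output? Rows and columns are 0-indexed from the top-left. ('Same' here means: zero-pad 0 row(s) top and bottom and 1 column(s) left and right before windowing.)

2

The receptive field on the zero-padded input at this output position is [2 2 0]. Elementwise product with the kernel and sum: 2·2 + 2·-1.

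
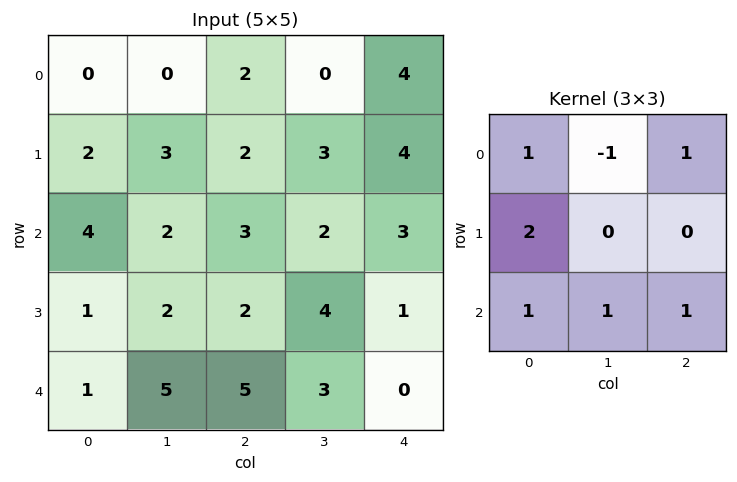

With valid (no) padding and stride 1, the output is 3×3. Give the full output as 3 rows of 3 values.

15 11 18
14 16 16
18 18 16

Output[0,0]: The receptive field on the input at this output position is [0 0 2 / 2 3 2 / 4 2 3]. Elementwise product with the kernel and sum: 0·1 + 0·-1 + 2·1 + 2·2 + 4·1 + 2·1 + 3·1.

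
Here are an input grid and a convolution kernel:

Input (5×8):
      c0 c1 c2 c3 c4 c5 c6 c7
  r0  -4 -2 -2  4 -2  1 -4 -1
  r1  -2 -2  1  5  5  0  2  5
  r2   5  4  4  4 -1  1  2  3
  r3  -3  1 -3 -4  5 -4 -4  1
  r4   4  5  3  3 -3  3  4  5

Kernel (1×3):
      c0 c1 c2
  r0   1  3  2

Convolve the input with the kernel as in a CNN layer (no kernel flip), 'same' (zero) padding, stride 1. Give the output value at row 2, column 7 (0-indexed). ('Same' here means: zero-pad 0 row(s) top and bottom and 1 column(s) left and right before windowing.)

The receptive field on the zero-padded input at this output position is [2 3 0]. Elementwise product with the kernel and sum: 2·1 + 3·3 + 0·2.

11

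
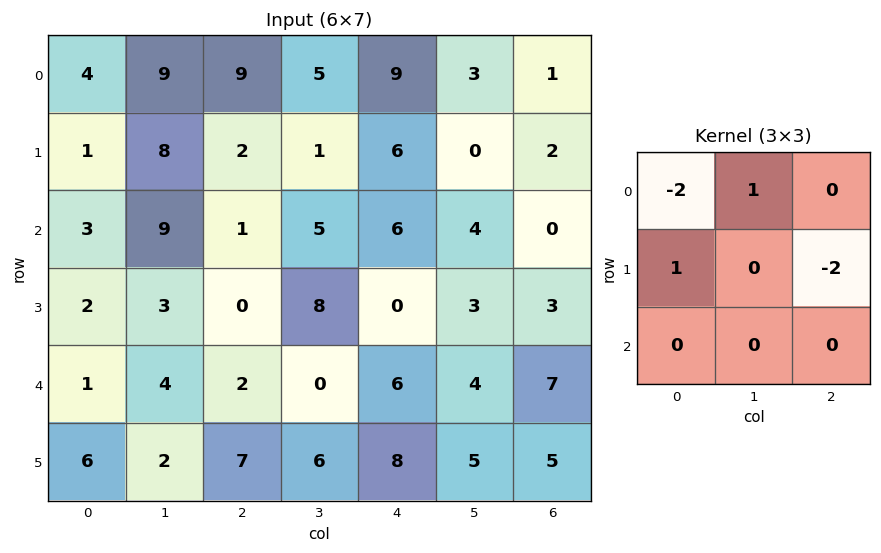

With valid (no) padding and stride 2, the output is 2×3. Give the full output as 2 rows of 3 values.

Output[0,0]: The receptive field on the input at this output position is [4 9 9 / 1 8 2 / 3 9 1]. Elementwise product with the kernel and sum: 4·-2 + 9·1 + 1·1 + 2·-2.

-2 -23 -13
5 3 -14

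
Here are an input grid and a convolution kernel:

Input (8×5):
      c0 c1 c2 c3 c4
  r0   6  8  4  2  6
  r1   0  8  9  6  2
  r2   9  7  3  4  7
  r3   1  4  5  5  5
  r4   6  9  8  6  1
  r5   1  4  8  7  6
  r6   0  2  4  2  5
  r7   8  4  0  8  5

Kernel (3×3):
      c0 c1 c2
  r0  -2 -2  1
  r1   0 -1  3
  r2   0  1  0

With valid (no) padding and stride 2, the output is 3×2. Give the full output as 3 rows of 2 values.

Output[0,0]: The receptive field on the input at this output position is [6 8 4 / 0 8 9 / 9 7 3]. Elementwise product with the kernel and sum: 6·-2 + 8·-2 + 4·1 + 8·-1 + 9·3 + 7·1.

2 -2
-9 9
0 -14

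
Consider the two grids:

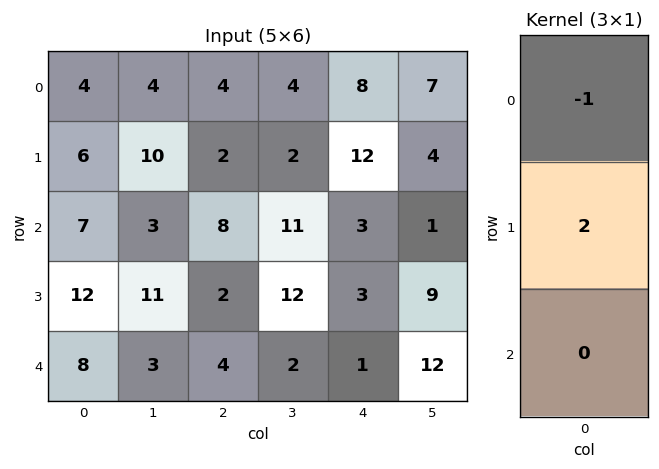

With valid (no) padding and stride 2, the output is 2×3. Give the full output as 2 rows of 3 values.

Output[0,0]: The receptive field on the input at this output position is [4 / 6 / 7]. Elementwise product with the kernel and sum: 4·-1 + 6·2.
Output[0,1]: The receptive field on the input at this output position is [4 / 2 / 8]. Elementwise product with the kernel and sum: 4·-1 + 2·2.

8 0 16
17 -4 3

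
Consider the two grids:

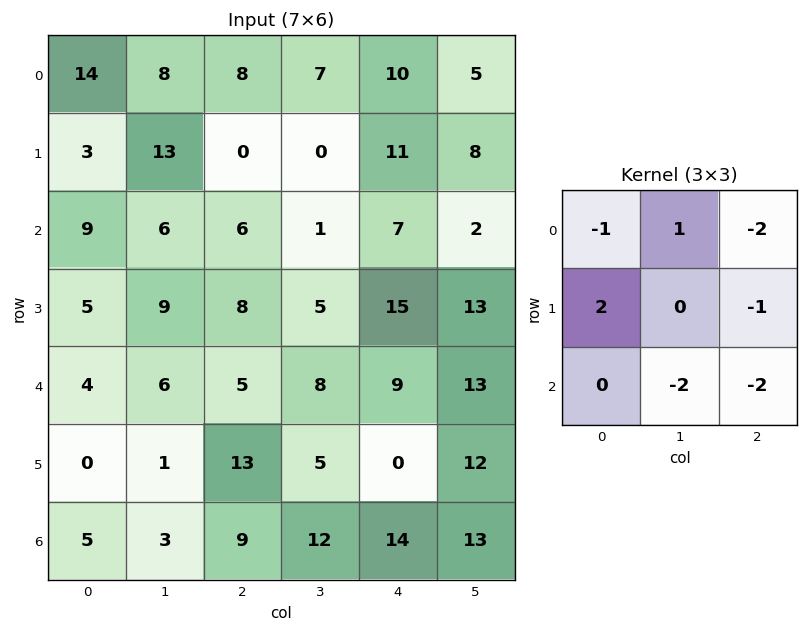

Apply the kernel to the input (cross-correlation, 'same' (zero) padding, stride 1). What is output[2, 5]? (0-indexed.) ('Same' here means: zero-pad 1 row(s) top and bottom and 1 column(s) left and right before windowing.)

The receptive field on the zero-padded input at this output position is [11 8 0 / 7 2 0 / 15 13 0]. Elementwise product with the kernel and sum: 11·-1 + 8·1 + 0·-2 + 7·2 + 0·-1 + 13·-2 + 0·-2.

-15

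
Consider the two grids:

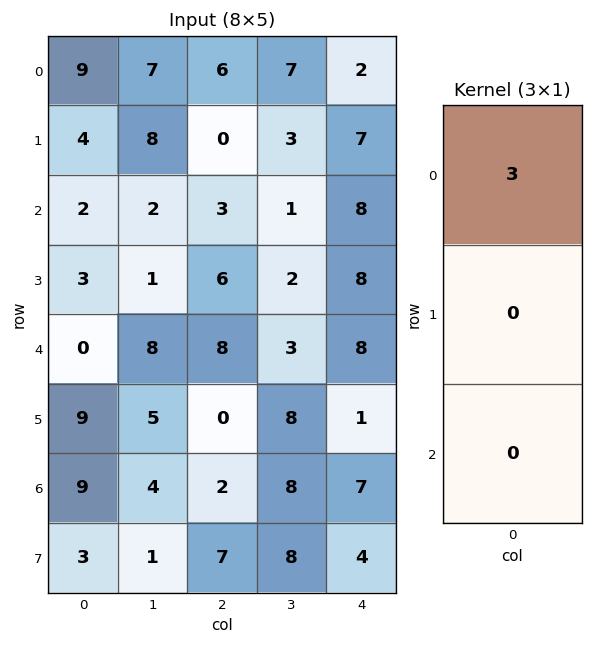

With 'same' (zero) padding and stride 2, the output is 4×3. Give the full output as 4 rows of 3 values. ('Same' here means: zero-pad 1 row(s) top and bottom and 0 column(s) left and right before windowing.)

0 0 0
12 0 21
9 18 24
27 0 3

Output[0,0]: The receptive field on the zero-padded input at this output position is [0 / 9 / 4]. Elementwise product with the kernel and sum: 0·3.
Output[0,1]: The receptive field on the zero-padded input at this output position is [0 / 6 / 0]. Elementwise product with the kernel and sum: 0·3.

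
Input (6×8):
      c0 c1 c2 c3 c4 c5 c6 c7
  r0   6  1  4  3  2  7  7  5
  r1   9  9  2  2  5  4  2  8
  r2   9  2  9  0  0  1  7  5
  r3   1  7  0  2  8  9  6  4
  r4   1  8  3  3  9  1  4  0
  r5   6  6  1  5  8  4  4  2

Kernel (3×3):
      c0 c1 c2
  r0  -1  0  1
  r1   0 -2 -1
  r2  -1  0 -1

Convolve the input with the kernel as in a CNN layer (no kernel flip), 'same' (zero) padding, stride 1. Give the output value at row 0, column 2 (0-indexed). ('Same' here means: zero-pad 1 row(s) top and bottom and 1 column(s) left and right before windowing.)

The receptive field on the zero-padded input at this output position is [0 0 0 / 1 4 3 / 9 2 2]. Elementwise product with the kernel and sum: 0·-1 + 0·1 + 4·-2 + 3·-1 + 9·-1 + 2·-1.

-22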